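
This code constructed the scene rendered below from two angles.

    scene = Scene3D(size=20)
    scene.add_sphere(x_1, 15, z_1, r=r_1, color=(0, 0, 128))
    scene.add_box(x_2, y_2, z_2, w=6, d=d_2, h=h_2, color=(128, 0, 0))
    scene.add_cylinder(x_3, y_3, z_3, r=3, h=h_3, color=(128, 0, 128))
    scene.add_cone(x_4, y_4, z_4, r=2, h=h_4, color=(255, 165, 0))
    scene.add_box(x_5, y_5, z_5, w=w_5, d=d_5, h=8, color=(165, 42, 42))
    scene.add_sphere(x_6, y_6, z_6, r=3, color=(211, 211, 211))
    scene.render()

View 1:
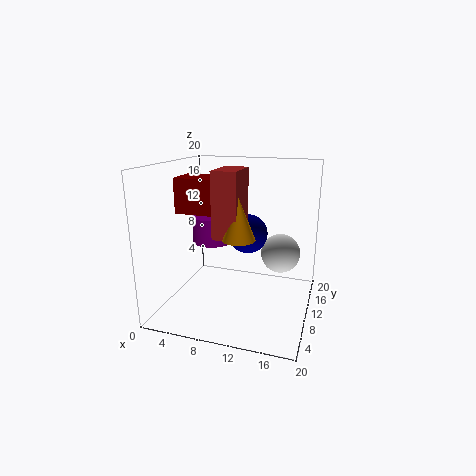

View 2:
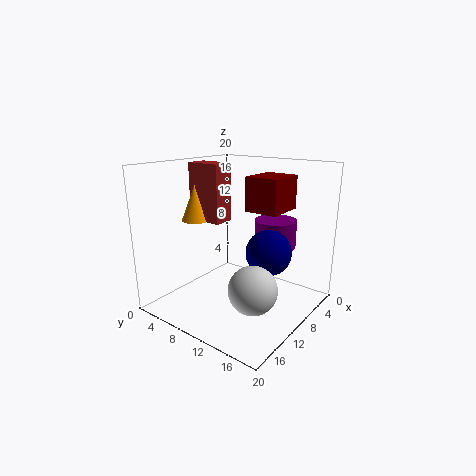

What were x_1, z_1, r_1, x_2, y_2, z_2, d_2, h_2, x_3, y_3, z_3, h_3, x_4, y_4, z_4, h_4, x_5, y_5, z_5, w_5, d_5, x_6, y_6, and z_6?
x_1 = 10, z_1 = 9, r_1 = 3, x_2 = 1, y_2 = 9, z_2 = 13, d_2 = 5, h_2 = 5, x_3 = 5, y_3 = 13, z_3 = 8, h_3 = 4, x_4 = 12, y_4 = 4, z_4 = 12, h_4 = 5, x_5 = 9, y_5 = 3, z_5 = 12, w_5 = 3, d_5 = 5, x_6 = 15, y_6 = 16, z_6 = 6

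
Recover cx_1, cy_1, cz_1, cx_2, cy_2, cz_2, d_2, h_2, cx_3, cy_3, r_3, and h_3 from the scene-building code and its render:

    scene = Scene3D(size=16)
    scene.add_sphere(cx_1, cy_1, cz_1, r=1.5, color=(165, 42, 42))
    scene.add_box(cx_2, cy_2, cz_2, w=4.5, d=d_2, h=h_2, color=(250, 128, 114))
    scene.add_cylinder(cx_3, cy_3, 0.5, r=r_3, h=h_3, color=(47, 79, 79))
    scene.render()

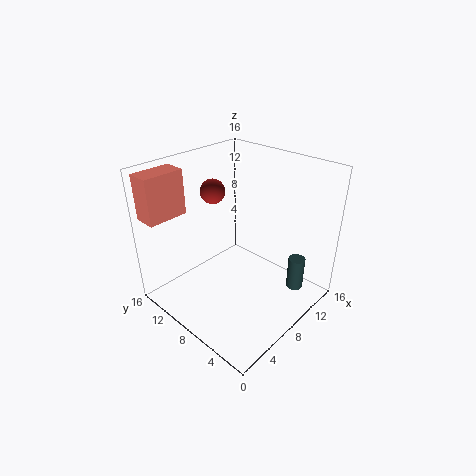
cx_1 = 9.5, cy_1 = 13.5, cz_1 = 11.5, cx_2 = 0.5, cy_2 = 13, cz_2 = 10.5, d_2 = 2.5, h_2 = 5, cx_3 = 13.5, cy_3 = 3.5, r_3 = 1, h_3 = 4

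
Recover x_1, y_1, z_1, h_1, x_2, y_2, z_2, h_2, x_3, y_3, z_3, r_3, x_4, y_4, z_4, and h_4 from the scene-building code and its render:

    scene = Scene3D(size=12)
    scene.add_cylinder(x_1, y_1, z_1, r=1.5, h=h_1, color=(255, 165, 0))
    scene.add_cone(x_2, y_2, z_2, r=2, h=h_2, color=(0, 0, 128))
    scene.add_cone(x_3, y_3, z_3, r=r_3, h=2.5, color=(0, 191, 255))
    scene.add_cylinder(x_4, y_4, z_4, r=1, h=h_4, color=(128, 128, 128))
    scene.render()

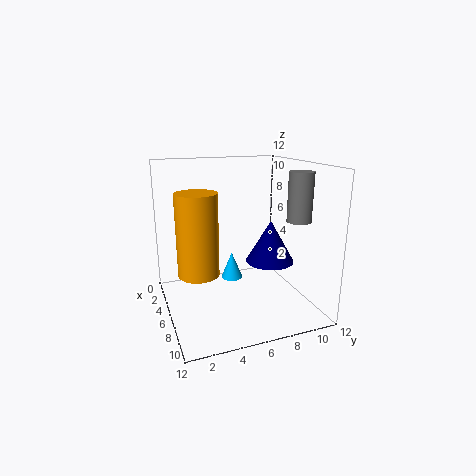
x_1 = 8.5, y_1 = 2, z_1 = 4.5, h_1 = 6, x_2 = 7, y_2 = 8.5, z_2 = 4, h_2 = 3.5, x_3 = 3, y_3 = 6.5, z_3 = 1, r_3 = 1, x_4 = 8, y_4 = 10.5, z_4 = 7.5, h_4 = 4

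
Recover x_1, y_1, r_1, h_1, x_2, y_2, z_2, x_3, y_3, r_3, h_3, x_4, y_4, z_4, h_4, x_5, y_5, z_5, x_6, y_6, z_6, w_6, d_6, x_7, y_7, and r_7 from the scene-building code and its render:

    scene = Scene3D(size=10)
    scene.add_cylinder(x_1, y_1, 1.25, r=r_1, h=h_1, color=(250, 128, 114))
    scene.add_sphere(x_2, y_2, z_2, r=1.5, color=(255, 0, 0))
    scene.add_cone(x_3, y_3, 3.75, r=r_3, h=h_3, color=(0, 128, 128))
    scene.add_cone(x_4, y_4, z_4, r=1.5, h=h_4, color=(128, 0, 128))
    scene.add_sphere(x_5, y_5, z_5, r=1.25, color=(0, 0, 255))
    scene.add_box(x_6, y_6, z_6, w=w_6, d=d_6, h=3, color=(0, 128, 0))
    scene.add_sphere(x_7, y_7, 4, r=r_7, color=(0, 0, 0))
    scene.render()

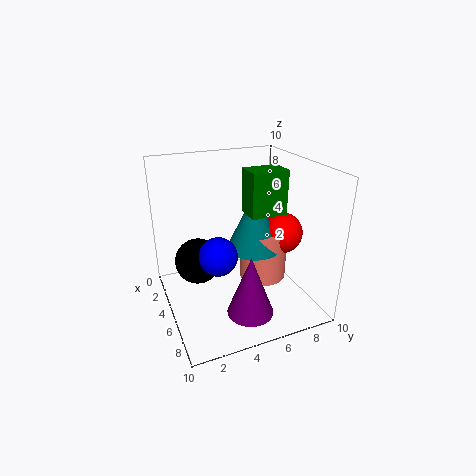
x_1 = 4.5
y_1 = 7.25
r_1 = 1.75
h_1 = 3.75
x_2 = 5
y_2 = 8.5
z_2 = 4.75
x_3 = 4.5
y_3 = 6.5
r_3 = 2
h_3 = 4.25
x_4 = 8.25
y_4 = 4.5
z_4 = 1.25
h_4 = 4
x_5 = 6.5
y_5 = 3
z_5 = 4.75
x_6 = 4.5
y_6 = 5.5
z_6 = 6.75
w_6 = 1.75
d_6 = 2.5
x_7 = 5.25
y_7 = 2
r_7 = 1.5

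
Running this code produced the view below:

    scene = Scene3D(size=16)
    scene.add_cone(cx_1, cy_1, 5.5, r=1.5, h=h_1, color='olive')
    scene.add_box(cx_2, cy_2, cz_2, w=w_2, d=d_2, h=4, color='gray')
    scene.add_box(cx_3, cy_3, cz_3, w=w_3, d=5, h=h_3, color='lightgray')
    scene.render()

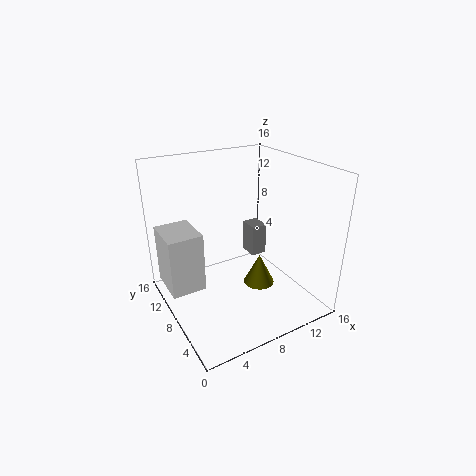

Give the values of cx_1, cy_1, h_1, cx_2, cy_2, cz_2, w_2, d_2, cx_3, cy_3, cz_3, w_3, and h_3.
cx_1 = 7.5; cy_1 = 3; h_1 = 3; cx_2 = 12; cy_2 = 11; cz_2 = 3; w_2 = 2; d_2 = 2.5; cx_3 = 0.5; cy_3 = 9.5; cz_3 = 1.5; w_3 = 4; h_3 = 7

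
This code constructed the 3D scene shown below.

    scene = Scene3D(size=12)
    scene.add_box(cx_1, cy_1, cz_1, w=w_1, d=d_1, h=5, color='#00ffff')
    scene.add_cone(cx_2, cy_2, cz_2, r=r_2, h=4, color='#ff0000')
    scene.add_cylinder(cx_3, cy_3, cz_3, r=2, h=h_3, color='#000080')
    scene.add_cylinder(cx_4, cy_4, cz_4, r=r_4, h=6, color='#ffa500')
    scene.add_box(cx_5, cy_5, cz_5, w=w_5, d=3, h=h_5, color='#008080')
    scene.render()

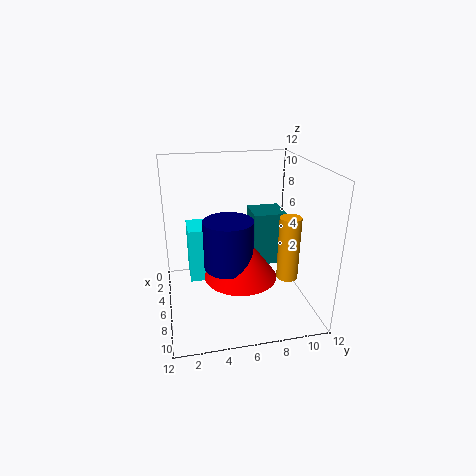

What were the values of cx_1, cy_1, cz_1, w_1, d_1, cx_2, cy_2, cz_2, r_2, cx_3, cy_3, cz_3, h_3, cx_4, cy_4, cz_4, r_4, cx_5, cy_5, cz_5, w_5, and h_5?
cx_1 = 1, cy_1 = 2, cz_1 = 1, w_1 = 3, d_1 = 4, cx_2 = 7, cy_2 = 6, cz_2 = 3, r_2 = 3, cx_3 = 7, cy_3 = 5, cz_3 = 4, h_3 = 4, cx_4 = 5, cy_4 = 11, cz_4 = 1, r_4 = 1, cx_5 = 1, cy_5 = 8, cz_5 = 2, w_5 = 3, h_5 = 5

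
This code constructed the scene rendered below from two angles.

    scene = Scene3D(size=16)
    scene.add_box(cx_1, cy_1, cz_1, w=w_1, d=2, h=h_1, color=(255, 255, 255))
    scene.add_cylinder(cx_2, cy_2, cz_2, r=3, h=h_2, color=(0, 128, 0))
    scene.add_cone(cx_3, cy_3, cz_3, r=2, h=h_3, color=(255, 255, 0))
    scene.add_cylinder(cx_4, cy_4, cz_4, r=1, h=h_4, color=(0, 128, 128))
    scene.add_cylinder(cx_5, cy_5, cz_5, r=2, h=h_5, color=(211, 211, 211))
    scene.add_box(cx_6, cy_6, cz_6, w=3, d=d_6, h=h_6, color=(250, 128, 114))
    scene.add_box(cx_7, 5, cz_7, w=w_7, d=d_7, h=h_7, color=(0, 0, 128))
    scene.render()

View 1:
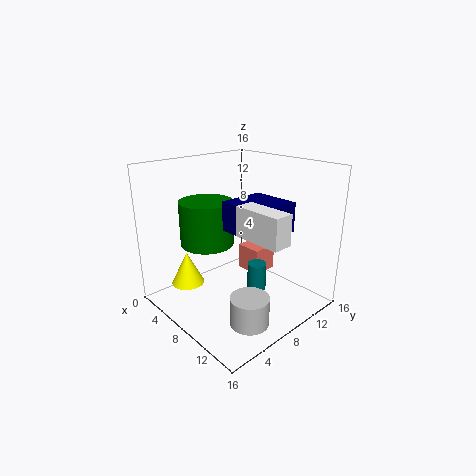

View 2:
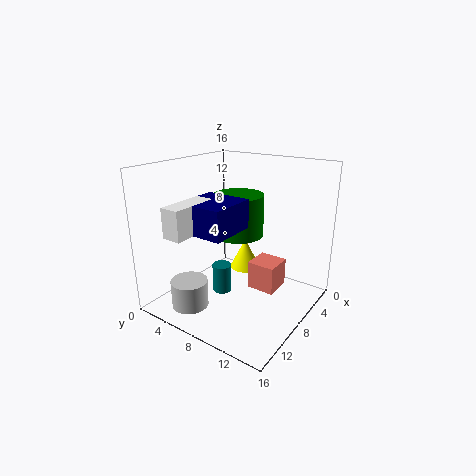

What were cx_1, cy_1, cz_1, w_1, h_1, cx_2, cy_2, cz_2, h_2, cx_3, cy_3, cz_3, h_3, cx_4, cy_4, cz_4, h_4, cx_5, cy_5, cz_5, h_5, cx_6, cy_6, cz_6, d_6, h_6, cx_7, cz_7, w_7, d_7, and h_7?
cx_1 = 11, cy_1 = 5, cz_1 = 10, w_1 = 5, h_1 = 3, cx_2 = 5, cy_2 = 6, cz_2 = 7, h_2 = 5, cx_3 = 2, cy_3 = 5, cz_3 = 1, h_3 = 4, cx_4 = 11, cy_4 = 8, cz_4 = 3, h_4 = 3, cx_5 = 13, cy_5 = 5, cz_5 = 1, h_5 = 3, cx_6 = 6, cy_6 = 10, cz_6 = 3, d_6 = 3, h_6 = 3, cx_7 = 9, cz_7 = 10, w_7 = 5, d_7 = 5, h_7 = 3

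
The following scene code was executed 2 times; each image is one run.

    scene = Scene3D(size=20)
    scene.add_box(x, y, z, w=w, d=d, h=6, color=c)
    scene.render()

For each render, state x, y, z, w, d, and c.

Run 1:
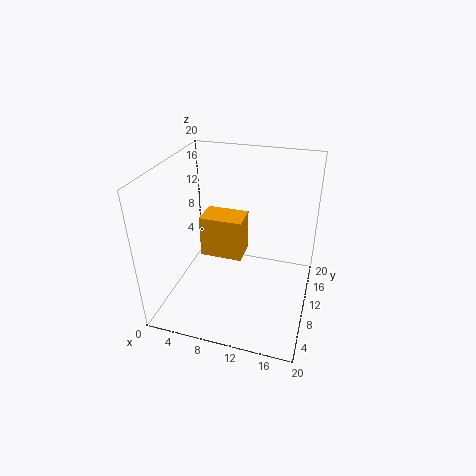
x = 4.5, y = 9.5, z = 6.5, w = 6, d = 4, c = 'orange'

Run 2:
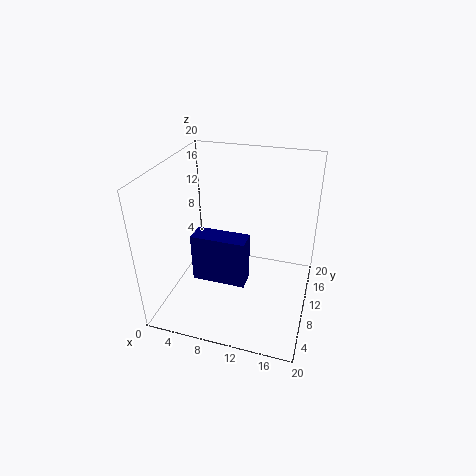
x = 6.5, y = 2.5, z = 8, w = 6.5, d = 2.5, c = 'navy'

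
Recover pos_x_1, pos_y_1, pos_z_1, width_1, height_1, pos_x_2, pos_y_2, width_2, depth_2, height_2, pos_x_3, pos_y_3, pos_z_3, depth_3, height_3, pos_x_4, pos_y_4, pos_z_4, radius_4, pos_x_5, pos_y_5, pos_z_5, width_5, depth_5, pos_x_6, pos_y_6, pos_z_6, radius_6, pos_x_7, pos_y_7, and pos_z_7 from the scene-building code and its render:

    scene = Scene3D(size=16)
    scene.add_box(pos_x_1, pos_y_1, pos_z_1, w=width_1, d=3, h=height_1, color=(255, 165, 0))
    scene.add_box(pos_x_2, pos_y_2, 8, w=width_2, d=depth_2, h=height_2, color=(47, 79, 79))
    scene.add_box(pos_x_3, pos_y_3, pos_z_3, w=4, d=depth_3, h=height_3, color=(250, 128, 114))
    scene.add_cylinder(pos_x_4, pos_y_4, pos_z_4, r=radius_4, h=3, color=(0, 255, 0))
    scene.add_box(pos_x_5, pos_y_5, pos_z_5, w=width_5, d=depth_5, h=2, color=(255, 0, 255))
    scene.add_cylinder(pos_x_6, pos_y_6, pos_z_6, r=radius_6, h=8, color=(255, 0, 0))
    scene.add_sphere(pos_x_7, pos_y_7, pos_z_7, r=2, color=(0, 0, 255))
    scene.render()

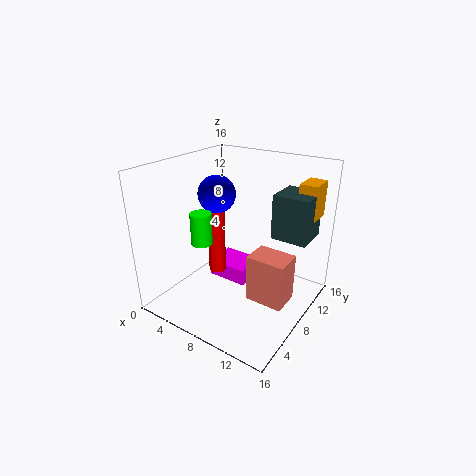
pos_x_1 = 13
pos_y_1 = 12
pos_z_1 = 10
width_1 = 2
height_1 = 4
pos_x_2 = 11
pos_y_2 = 10
width_2 = 4
depth_2 = 4
height_2 = 5
pos_x_3 = 11
pos_y_3 = 5
pos_z_3 = 3
depth_3 = 3
height_3 = 5
pos_x_4 = 8
pos_y_4 = 2
pos_z_4 = 10
radius_4 = 1
pos_x_5 = 3
pos_y_5 = 9
pos_z_5 = 1
width_5 = 5
depth_5 = 4
pos_x_6 = 5
pos_y_6 = 8
pos_z_6 = 3
radius_6 = 1
pos_x_7 = 6
pos_y_7 = 7
pos_z_7 = 13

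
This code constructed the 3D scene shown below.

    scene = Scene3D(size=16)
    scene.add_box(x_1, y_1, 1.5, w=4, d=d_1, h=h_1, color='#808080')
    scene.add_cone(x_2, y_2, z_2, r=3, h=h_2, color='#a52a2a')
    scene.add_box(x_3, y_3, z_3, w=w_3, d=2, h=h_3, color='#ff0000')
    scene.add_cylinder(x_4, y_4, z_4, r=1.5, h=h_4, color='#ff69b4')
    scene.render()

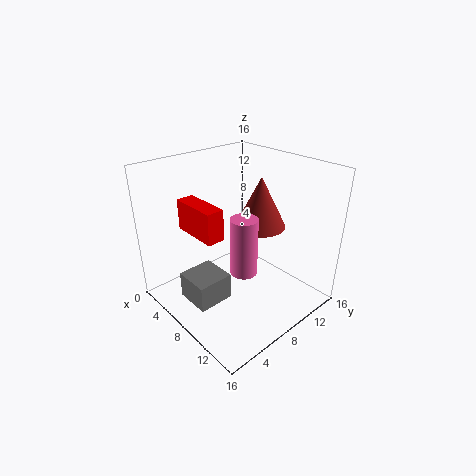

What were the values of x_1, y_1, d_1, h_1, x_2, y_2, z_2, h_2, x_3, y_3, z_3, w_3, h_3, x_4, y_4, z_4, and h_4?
x_1 = 5
y_1 = 2
d_1 = 4
h_1 = 3
x_2 = 7.5
y_2 = 12
z_2 = 8
h_2 = 6
x_3 = 2.5
y_3 = 4
z_3 = 8.5
w_3 = 5.5
h_3 = 3.5
x_4 = 9.5
y_4 = 7.5
z_4 = 4.5
h_4 = 6.5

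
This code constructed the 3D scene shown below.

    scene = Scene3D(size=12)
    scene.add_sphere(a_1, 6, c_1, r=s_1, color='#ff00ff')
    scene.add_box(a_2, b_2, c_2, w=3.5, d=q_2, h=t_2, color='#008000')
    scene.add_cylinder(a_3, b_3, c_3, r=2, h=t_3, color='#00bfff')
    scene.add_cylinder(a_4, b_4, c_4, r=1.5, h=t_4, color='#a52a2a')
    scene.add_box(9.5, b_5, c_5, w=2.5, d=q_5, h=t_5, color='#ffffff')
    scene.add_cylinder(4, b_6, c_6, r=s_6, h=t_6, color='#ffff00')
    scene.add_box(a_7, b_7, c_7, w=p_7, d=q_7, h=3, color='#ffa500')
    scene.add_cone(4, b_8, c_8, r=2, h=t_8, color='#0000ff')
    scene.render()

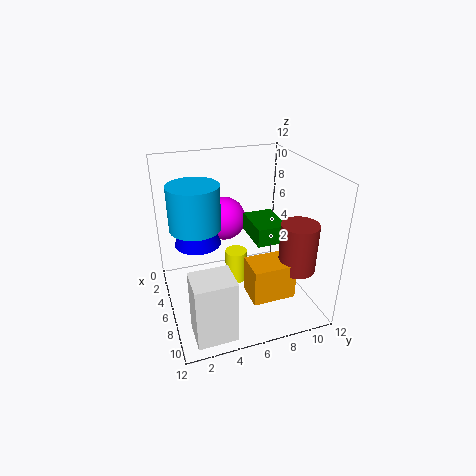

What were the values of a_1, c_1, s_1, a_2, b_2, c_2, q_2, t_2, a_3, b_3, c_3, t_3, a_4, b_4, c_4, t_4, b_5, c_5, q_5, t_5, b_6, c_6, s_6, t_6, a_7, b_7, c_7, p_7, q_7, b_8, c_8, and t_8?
a_1 = 2
c_1 = 6
s_1 = 2
a_2 = 4.5
b_2 = 7
c_2 = 6
q_2 = 2.5
t_2 = 1.5
a_3 = 6
b_3 = 2.5
c_3 = 7.5
t_3 = 3.5
a_4 = 9
b_4 = 10
c_4 = 4
t_4 = 4
b_5 = 1
c_5 = 1
q_5 = 3
t_5 = 5
b_6 = 6.5
c_6 = 0.5
s_6 = 1
t_6 = 3
a_7 = 7.5
b_7 = 6
c_7 = 2
p_7 = 2.5
q_7 = 3.5
b_8 = 3
c_8 = 5
t_8 = 5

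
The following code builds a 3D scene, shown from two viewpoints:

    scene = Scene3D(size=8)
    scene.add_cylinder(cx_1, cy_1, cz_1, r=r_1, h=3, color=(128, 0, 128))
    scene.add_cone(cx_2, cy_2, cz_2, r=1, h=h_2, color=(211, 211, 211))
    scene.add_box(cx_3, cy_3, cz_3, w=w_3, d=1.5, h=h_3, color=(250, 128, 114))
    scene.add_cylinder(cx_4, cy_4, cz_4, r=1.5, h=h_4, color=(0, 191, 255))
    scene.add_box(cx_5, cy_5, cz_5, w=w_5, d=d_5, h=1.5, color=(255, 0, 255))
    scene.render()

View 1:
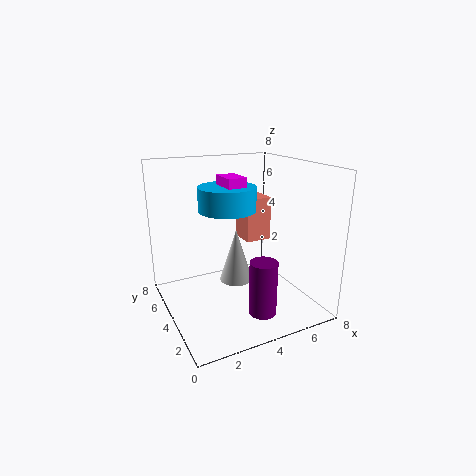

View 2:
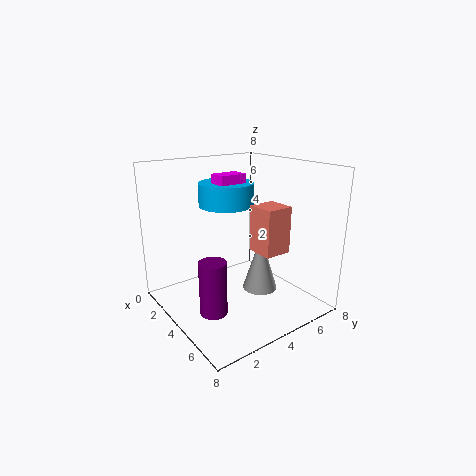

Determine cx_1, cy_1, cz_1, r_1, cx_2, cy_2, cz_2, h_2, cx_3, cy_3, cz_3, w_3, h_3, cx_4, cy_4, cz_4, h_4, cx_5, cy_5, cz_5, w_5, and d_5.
cx_1 = 4.5; cy_1 = 2; cz_1 = 0.25; r_1 = 0.75; cx_2 = 4.5; cy_2 = 5.25; cz_2 = 0.75; h_2 = 3.25; cx_3 = 4.75; cy_3 = 4.25; cz_3 = 3.5; w_3 = 1.5; h_3 = 2.5; cx_4 = 3.25; cy_4 = 3.75; cz_4 = 5.75; h_4 = 1.25; cx_5 = 3; cy_5 = 3; cz_5 = 6; w_5 = 1; d_5 = 1.5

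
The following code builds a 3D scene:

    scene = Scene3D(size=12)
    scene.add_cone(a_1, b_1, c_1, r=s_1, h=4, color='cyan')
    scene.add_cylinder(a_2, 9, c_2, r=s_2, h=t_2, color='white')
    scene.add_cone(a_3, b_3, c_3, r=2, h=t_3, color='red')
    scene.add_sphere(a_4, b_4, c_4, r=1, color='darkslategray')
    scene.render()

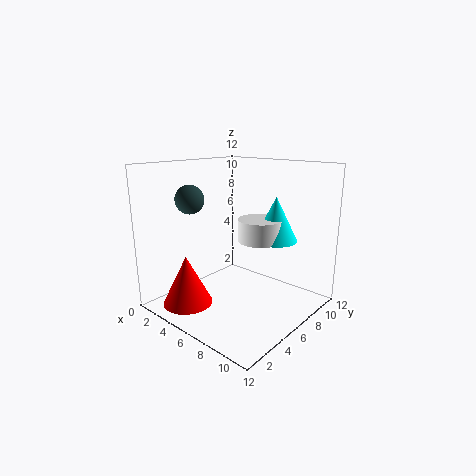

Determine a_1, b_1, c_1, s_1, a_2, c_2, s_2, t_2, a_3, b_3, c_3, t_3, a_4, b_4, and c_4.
a_1 = 7; b_1 = 10; c_1 = 5; s_1 = 2; a_2 = 6; c_2 = 5; s_2 = 2; t_2 = 2; a_3 = 4; b_3 = 2; c_3 = 1; t_3 = 4; a_4 = 6; b_4 = 1; c_4 = 10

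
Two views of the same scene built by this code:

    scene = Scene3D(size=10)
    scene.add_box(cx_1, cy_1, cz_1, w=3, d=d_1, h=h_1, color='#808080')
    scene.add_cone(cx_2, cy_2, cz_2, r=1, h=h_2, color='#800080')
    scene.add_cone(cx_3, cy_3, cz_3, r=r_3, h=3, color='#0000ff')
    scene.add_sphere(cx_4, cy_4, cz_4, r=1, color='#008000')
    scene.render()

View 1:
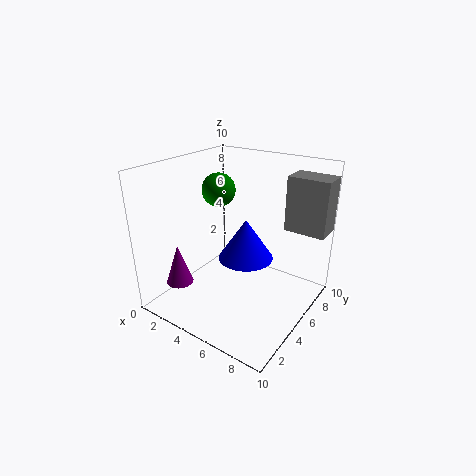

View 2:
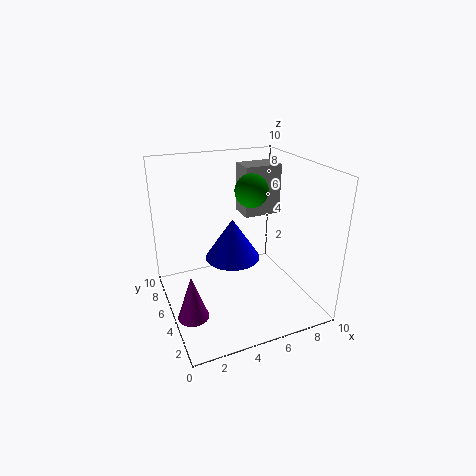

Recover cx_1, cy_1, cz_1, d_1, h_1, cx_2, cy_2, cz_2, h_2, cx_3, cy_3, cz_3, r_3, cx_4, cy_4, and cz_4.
cx_1 = 7, cy_1 = 8, cz_1 = 5, d_1 = 2, h_1 = 4, cx_2 = 1, cy_2 = 3, cz_2 = 1, h_2 = 3, cx_3 = 5, cy_3 = 6, cz_3 = 3, r_3 = 2, cx_4 = 5, cy_4 = 3, cz_4 = 9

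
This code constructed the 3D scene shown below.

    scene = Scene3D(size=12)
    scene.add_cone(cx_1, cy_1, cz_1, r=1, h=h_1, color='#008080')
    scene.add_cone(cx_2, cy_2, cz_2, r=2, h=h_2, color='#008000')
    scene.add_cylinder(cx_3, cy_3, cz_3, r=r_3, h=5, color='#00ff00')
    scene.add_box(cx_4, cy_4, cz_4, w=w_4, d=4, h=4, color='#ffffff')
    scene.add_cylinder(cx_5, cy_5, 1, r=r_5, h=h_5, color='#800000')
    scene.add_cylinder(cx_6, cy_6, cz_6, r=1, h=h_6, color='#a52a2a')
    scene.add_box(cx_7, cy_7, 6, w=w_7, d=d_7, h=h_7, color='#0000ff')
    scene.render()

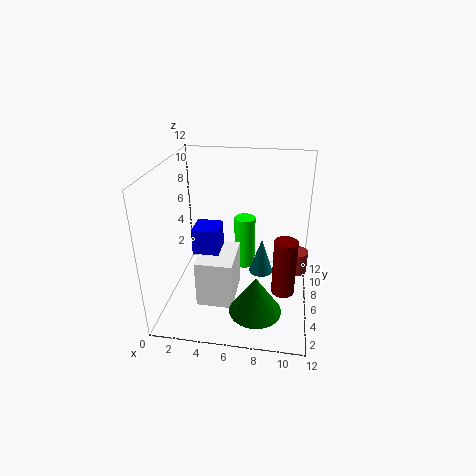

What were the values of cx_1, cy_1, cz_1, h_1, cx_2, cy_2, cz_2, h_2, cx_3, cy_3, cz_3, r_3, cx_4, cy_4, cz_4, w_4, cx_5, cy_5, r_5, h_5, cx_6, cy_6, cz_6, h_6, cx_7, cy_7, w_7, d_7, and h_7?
cx_1 = 8
cy_1 = 6
cz_1 = 3
h_1 = 3
cx_2 = 8
cy_2 = 2
cz_2 = 2
h_2 = 3
cx_3 = 6
cy_3 = 10
cz_3 = 1
r_3 = 1
cx_4 = 3
cy_4 = 3
cz_4 = 1
w_4 = 3
cx_5 = 10
cy_5 = 6
r_5 = 1
h_5 = 5
cx_6 = 11
cy_6 = 8
cz_6 = 2
h_6 = 2
cx_7 = 3
cy_7 = 3
w_7 = 2
d_7 = 2
h_7 = 2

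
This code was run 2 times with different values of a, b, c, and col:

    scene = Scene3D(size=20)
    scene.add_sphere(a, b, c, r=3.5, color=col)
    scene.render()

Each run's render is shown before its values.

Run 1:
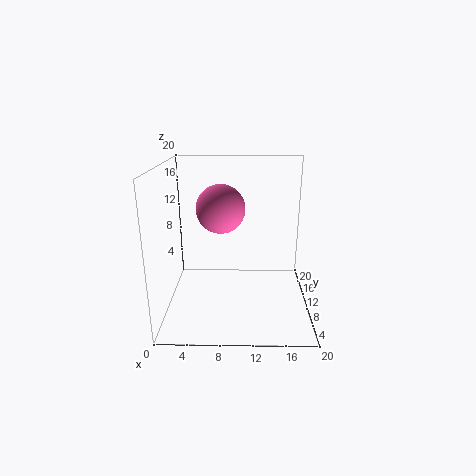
a = 7.5; b = 12.25; c = 13.5; col = 'hotpink'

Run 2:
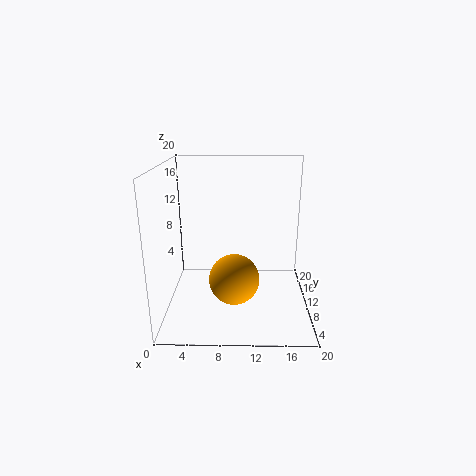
a = 9.5; b = 8.25; c = 4.5; col = 'orange'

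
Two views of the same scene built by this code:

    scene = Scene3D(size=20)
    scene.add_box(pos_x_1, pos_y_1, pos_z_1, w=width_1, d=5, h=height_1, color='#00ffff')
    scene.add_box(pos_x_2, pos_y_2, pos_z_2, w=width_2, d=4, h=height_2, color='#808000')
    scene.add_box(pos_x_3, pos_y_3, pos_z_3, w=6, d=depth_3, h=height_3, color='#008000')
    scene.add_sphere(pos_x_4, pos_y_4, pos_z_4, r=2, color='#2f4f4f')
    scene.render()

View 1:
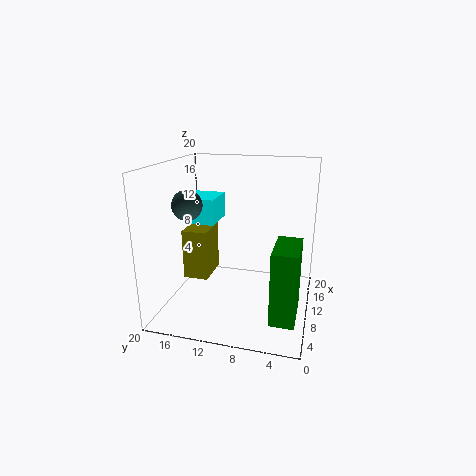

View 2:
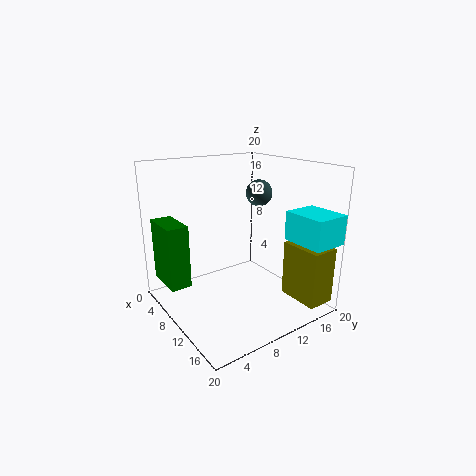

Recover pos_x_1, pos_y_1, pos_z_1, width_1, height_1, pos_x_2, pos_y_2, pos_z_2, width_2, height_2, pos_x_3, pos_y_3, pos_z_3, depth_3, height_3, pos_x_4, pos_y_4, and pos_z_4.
pos_x_1 = 14; pos_y_1 = 15; pos_z_1 = 10; width_1 = 6; height_1 = 4; pos_x_2 = 13; pos_y_2 = 16; pos_z_2 = 1; width_2 = 6; height_2 = 8; pos_x_3 = 1; pos_y_3 = 1; pos_z_3 = 3; depth_3 = 3; height_3 = 9; pos_x_4 = 7; pos_y_4 = 16; pos_z_4 = 15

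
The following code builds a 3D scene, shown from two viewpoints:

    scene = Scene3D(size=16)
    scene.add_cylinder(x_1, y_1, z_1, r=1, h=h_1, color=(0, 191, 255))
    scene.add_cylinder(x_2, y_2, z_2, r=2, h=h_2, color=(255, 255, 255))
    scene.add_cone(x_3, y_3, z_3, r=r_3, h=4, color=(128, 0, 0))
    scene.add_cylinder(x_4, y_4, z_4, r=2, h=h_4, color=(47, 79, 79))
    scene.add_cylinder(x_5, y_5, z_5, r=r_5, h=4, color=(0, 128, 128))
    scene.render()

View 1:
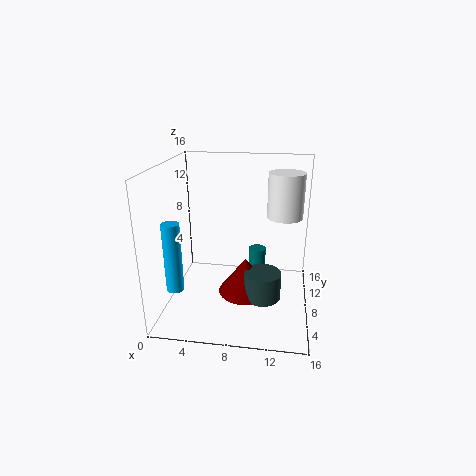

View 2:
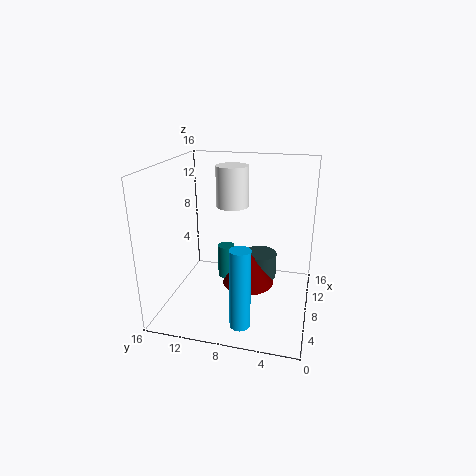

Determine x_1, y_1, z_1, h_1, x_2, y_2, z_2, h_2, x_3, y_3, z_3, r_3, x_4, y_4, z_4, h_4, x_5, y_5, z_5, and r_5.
x_1 = 1
y_1 = 6
z_1 = 2
h_1 = 8
x_2 = 13
y_2 = 10
z_2 = 10
h_2 = 5
x_3 = 9
y_3 = 7
z_3 = 2
r_3 = 3
x_4 = 11
y_4 = 6
z_4 = 2
h_4 = 3
x_5 = 10
y_5 = 10
z_5 = 2
r_5 = 1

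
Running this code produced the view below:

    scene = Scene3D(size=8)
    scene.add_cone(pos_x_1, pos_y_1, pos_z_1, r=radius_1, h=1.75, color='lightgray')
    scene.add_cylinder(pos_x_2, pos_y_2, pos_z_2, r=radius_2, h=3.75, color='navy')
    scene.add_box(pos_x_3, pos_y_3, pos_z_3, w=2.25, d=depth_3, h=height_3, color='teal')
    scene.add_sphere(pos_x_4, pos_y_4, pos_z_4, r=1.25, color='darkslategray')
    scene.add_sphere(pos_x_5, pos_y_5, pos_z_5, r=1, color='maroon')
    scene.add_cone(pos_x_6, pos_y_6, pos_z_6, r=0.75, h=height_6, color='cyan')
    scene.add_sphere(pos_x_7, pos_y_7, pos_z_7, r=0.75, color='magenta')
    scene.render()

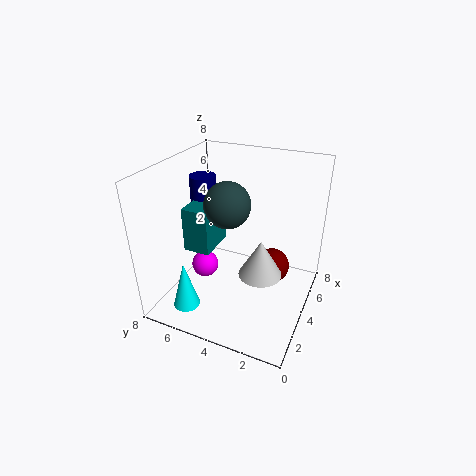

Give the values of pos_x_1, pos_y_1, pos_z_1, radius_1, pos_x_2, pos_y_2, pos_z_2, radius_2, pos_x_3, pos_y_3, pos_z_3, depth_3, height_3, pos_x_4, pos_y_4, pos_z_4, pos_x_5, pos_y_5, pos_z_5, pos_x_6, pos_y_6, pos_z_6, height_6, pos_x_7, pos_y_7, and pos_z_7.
pos_x_1 = 1.5; pos_y_1 = 1.75; pos_z_1 = 4; radius_1 = 1; pos_x_2 = 4.75; pos_y_2 = 6.5; pos_z_2 = 3.25; radius_2 = 0.75; pos_x_3 = 2.75; pos_y_3 = 5.25; pos_z_3 = 3.25; depth_3 = 1.5; height_3 = 2.5; pos_x_4 = 3.75; pos_y_4 = 4.5; pos_z_4 = 6; pos_x_5 = 5; pos_y_5 = 2.25; pos_z_5 = 2; pos_x_6 = 1.75; pos_y_6 = 6.25; pos_z_6 = 0.25; height_6 = 2.75; pos_x_7 = 3.25; pos_y_7 = 5.75; pos_z_7 = 2.25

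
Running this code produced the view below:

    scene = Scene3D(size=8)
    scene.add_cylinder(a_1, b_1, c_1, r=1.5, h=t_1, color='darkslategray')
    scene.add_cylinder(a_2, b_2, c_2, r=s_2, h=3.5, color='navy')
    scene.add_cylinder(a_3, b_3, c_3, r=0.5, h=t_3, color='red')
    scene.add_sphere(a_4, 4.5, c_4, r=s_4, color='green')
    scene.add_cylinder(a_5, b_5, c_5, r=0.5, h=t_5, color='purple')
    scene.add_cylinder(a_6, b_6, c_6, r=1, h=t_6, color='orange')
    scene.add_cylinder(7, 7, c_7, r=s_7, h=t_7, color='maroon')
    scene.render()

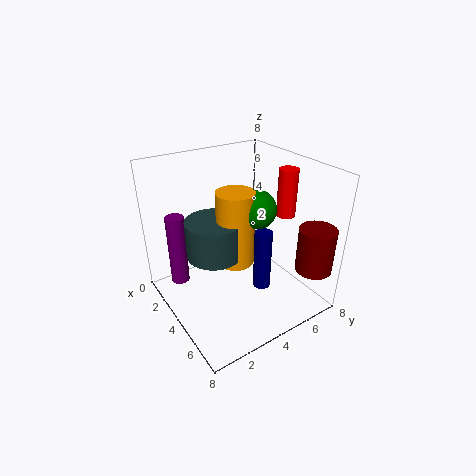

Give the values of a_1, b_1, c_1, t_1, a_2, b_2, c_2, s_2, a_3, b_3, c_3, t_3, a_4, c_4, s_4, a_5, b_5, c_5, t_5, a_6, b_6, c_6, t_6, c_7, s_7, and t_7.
a_1 = 4, b_1 = 2.5, c_1 = 3.5, t_1 = 2, a_2 = 5, b_2 = 5, c_2 = 1, s_2 = 0.5, a_3 = 5.5, b_3 = 6, c_3 = 5.5, t_3 = 2.5, a_4 = 5, c_4 = 6, s_4 = 1, a_5 = 2.5, b_5 = 1, c_5 = 1.5, t_5 = 4, a_6 = 4.5, b_6 = 3.5, c_6 = 3, t_6 = 4, c_7 = 2.5, s_7 = 1, t_7 = 2.5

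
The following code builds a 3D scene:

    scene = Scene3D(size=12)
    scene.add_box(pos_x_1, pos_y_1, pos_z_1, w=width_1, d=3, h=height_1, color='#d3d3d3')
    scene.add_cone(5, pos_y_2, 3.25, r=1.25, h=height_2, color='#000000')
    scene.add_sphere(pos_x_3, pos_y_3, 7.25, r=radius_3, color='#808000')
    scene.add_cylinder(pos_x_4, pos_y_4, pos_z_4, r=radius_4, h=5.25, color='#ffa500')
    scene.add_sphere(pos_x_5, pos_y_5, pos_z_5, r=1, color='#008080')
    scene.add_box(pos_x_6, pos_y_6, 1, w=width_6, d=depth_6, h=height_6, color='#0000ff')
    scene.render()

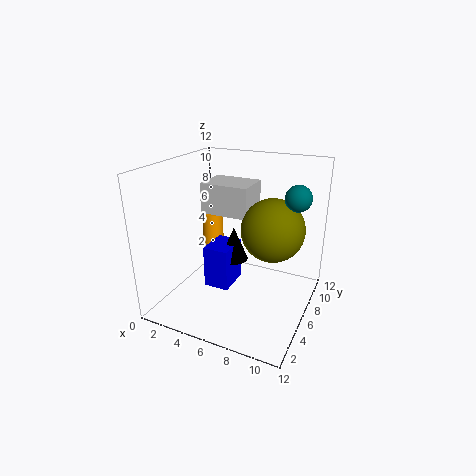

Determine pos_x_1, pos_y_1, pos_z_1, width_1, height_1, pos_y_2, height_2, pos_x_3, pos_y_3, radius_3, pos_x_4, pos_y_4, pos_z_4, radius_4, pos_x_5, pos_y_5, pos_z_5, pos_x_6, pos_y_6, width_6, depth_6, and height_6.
pos_x_1 = 3, pos_y_1 = 5.25, pos_z_1 = 8, width_1 = 4, height_1 = 2.5, pos_y_2 = 7.25, height_2 = 3, pos_x_3 = 9, pos_y_3 = 6, radius_3 = 2.5, pos_x_4 = 1.75, pos_y_4 = 9.25, pos_z_4 = 1.25, radius_4 = 1, pos_x_5 = 10.75, pos_y_5 = 6.25, pos_z_5 = 10, pos_x_6 = 3, pos_y_6 = 5.25, width_6 = 2.25, depth_6 = 3, height_6 = 3.75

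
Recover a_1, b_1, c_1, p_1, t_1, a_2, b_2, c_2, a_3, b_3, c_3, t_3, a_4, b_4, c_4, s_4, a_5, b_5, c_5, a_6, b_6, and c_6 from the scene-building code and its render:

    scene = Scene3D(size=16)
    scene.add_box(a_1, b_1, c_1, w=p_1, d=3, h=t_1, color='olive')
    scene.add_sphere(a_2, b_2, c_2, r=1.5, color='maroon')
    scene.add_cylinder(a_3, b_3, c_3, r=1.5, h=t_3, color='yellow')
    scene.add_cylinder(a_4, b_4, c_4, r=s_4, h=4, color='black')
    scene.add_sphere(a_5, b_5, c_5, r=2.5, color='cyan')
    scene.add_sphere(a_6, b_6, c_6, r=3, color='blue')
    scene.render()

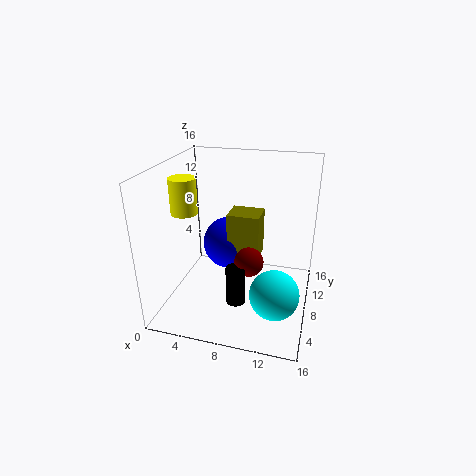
a_1 = 7; b_1 = 7; c_1 = 6; p_1 = 3.5; t_1 = 5; a_2 = 10; b_2 = 5; c_2 = 7; a_3 = 2; b_3 = 7.5; c_3 = 10.5; t_3 = 4; a_4 = 9; b_4 = 3.5; c_4 = 3; s_4 = 1; a_5 = 13; b_5 = 3.5; c_5 = 4.5; a_6 = 6.5; b_6 = 9.5; c_6 = 6.5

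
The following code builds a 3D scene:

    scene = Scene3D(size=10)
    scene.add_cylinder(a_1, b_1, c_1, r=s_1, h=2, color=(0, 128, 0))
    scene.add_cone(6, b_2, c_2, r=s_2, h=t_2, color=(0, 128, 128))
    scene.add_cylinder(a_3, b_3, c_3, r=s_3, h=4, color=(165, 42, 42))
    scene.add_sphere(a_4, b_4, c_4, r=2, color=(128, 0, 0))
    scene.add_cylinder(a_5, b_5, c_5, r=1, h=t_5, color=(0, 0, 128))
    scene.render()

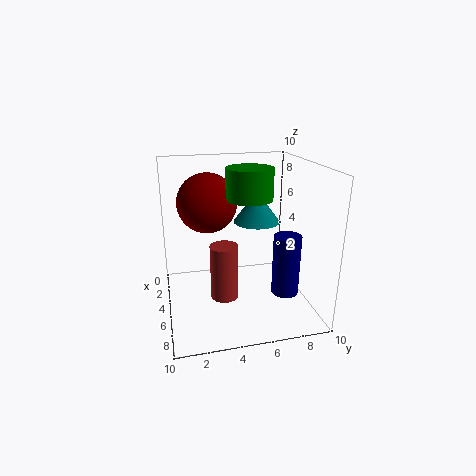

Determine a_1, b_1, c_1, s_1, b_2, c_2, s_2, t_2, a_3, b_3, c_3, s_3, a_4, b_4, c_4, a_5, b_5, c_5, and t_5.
a_1 = 6; b_1 = 5.5; c_1 = 8; s_1 = 1.5; b_2 = 6; c_2 = 6.5; s_2 = 1.5; t_2 = 2; a_3 = 5; b_3 = 4; c_3 = 0.5; s_3 = 1; a_4 = 4.5; b_4 = 3; c_4 = 7.5; a_5 = 5.5; b_5 = 8.5; c_5 = 0.5; t_5 = 4.5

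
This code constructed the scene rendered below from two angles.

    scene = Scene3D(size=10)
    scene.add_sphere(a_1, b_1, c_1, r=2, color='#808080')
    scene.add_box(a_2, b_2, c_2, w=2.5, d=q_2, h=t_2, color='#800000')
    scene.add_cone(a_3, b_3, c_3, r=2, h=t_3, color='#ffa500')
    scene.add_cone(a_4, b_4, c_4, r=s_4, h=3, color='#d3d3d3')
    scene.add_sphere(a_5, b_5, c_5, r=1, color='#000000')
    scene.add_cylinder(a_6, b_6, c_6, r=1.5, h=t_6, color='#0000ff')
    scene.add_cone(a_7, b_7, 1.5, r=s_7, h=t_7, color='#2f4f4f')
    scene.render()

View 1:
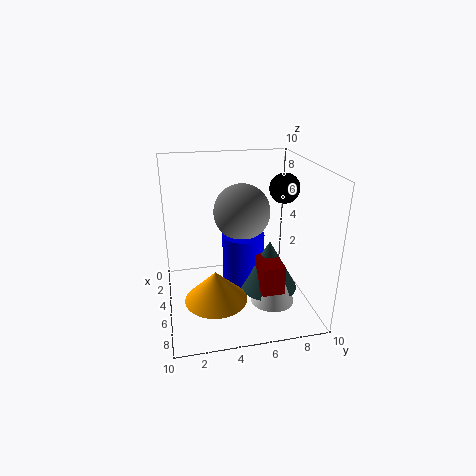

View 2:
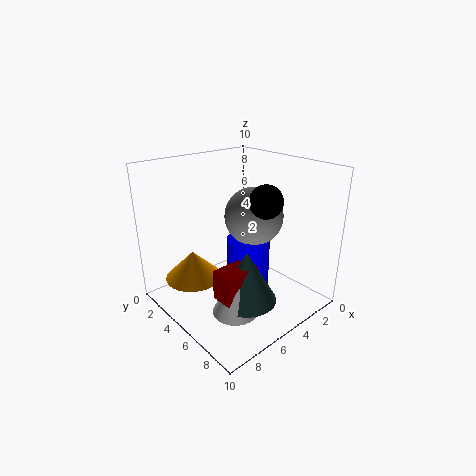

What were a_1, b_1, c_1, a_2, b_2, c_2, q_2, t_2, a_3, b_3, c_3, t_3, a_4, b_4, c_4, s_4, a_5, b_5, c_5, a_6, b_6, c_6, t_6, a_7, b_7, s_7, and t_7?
a_1 = 4; b_1 = 5.5; c_1 = 6.5; a_2 = 5.5; b_2 = 6; c_2 = 2; q_2 = 1.5; t_2 = 2; a_3 = 7.5; b_3 = 3; c_3 = 2; t_3 = 2; a_4 = 7; b_4 = 7; c_4 = 1; s_4 = 1.5; a_5 = 5.5; b_5 = 8; c_5 = 8.5; a_6 = 4.5; b_6 = 5.5; c_6 = 1; t_6 = 4; a_7 = 6; b_7 = 7; s_7 = 2; t_7 = 3.5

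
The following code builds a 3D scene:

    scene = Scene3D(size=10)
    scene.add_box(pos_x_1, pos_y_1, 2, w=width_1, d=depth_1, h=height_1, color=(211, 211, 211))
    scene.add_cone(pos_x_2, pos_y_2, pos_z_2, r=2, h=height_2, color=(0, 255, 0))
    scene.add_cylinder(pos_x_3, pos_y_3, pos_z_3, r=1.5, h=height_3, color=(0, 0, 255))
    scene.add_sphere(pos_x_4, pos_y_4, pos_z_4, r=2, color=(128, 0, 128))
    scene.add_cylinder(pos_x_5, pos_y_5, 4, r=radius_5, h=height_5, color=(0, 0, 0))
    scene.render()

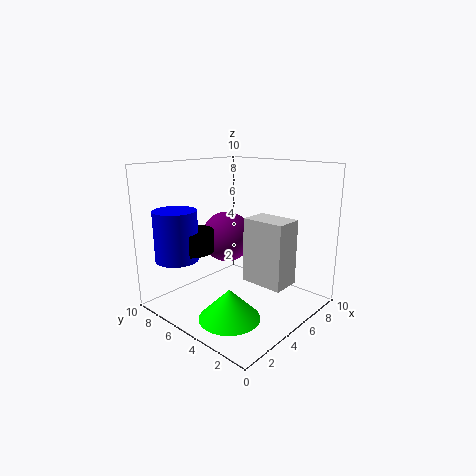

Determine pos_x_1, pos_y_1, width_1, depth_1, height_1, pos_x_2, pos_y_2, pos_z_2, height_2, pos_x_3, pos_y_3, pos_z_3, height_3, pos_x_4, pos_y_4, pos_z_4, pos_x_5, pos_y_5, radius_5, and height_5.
pos_x_1 = 5
pos_y_1 = 1.5
width_1 = 2
depth_1 = 3
height_1 = 4.5
pos_x_2 = 2.5
pos_y_2 = 3.5
pos_z_2 = 0.5
height_2 = 2
pos_x_3 = 2
pos_y_3 = 8
pos_z_3 = 3.5
height_3 = 3.5
pos_x_4 = 7
pos_y_4 = 8
pos_z_4 = 4
pos_x_5 = 3
pos_y_5 = 7.5
radius_5 = 1.5
height_5 = 1.5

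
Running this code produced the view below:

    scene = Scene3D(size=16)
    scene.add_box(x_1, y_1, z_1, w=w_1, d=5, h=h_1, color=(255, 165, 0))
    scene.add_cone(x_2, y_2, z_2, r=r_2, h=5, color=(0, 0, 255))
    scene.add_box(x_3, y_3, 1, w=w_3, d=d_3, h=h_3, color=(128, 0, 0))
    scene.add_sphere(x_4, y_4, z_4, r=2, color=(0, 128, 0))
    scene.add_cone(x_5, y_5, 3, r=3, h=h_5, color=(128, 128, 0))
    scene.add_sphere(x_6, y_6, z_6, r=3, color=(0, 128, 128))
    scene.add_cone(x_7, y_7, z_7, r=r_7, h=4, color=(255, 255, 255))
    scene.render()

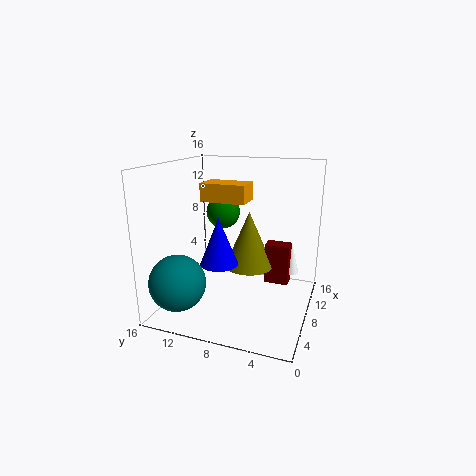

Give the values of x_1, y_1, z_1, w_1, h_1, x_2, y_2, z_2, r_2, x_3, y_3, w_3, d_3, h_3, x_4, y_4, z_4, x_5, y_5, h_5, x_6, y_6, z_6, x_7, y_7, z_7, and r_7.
x_1 = 7; y_1 = 7; z_1 = 12; w_1 = 3; h_1 = 2; x_2 = 5; y_2 = 9; z_2 = 6; r_2 = 2; x_3 = 12; y_3 = 3; w_3 = 2; d_3 = 3; h_3 = 5; x_4 = 11; y_4 = 11; z_4 = 10; x_5 = 12; y_5 = 8; h_5 = 7; x_6 = 3; y_6 = 13; z_6 = 4; x_7 = 14; y_7 = 3; z_7 = 2; r_7 = 1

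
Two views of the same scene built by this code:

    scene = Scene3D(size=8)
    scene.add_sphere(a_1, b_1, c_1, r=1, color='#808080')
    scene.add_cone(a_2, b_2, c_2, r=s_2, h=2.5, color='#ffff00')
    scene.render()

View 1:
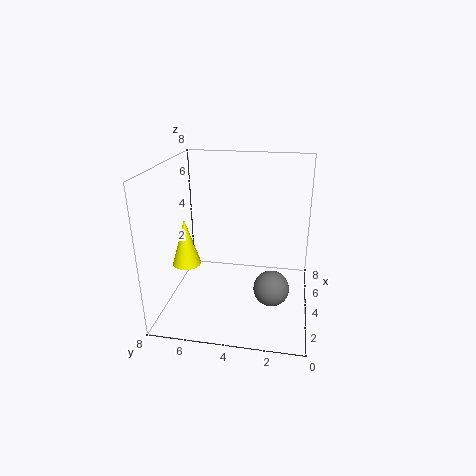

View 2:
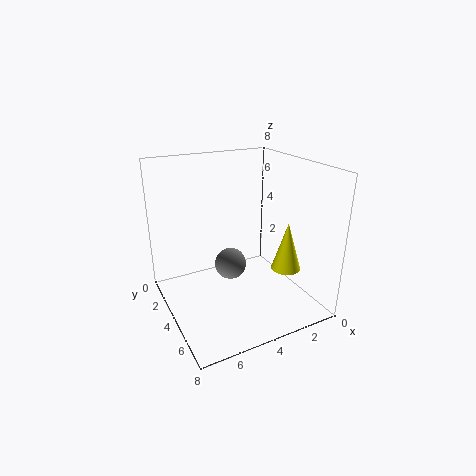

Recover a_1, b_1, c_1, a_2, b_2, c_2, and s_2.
a_1 = 3.5; b_1 = 2; c_1 = 1.25; a_2 = 2.5; b_2 = 6.5; c_2 = 3; s_2 = 0.75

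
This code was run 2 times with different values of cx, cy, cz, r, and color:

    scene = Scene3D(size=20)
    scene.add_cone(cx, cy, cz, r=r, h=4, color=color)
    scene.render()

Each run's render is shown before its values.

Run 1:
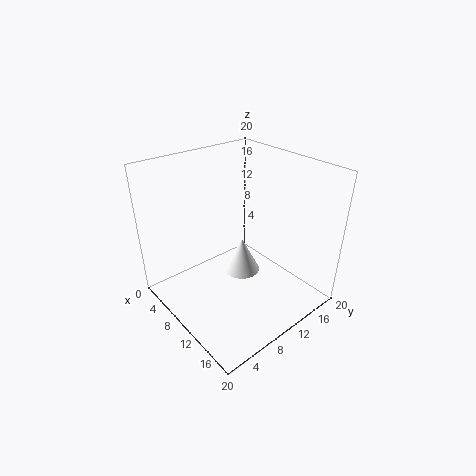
cx = 16, cy = 5.5, cz = 10.5, r = 2, color = 'white'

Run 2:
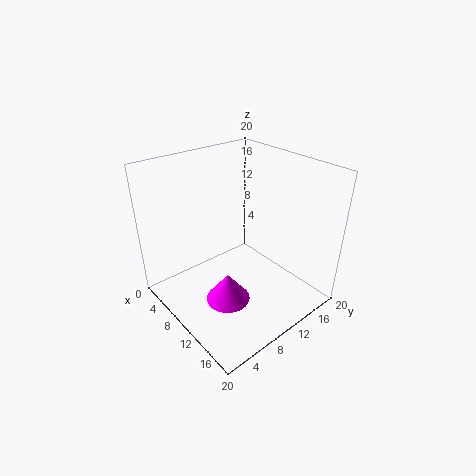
cx = 12, cy = 6.5, cz = 2.5, r = 3, color = 'magenta'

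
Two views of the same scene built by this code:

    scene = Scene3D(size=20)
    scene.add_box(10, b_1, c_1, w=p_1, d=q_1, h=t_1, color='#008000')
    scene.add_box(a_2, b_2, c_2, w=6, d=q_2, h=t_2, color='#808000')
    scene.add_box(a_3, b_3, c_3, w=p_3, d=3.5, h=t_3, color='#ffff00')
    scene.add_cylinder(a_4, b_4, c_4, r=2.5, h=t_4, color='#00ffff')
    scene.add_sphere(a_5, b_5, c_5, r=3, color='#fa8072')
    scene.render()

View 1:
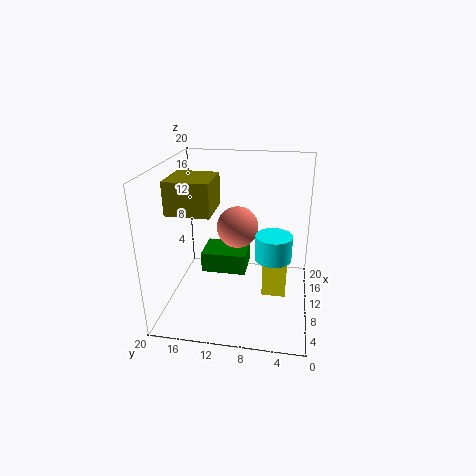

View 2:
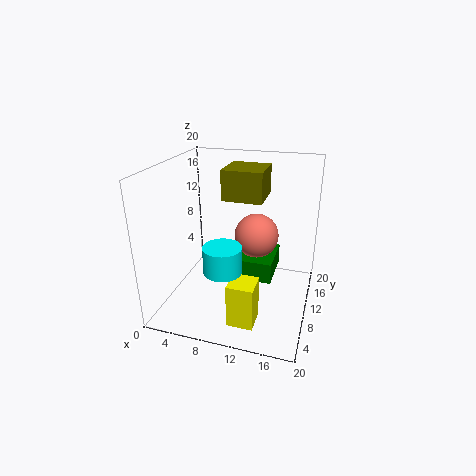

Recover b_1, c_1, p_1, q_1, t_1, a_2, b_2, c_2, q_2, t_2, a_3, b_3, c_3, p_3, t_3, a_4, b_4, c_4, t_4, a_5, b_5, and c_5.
b_1 = 9, c_1 = 4, p_1 = 5, q_1 = 6.5, t_1 = 3, a_2 = 6.5, b_2 = 13, c_2 = 14, q_2 = 6, t_2 = 4.5, a_3 = 10.5, b_3 = 3, c_3 = 0.5, p_3 = 3.5, t_3 = 6, a_4 = 9.5, b_4 = 5, c_4 = 7.5, t_4 = 3.5, a_5 = 12.5, b_5 = 10.5, c_5 = 10.5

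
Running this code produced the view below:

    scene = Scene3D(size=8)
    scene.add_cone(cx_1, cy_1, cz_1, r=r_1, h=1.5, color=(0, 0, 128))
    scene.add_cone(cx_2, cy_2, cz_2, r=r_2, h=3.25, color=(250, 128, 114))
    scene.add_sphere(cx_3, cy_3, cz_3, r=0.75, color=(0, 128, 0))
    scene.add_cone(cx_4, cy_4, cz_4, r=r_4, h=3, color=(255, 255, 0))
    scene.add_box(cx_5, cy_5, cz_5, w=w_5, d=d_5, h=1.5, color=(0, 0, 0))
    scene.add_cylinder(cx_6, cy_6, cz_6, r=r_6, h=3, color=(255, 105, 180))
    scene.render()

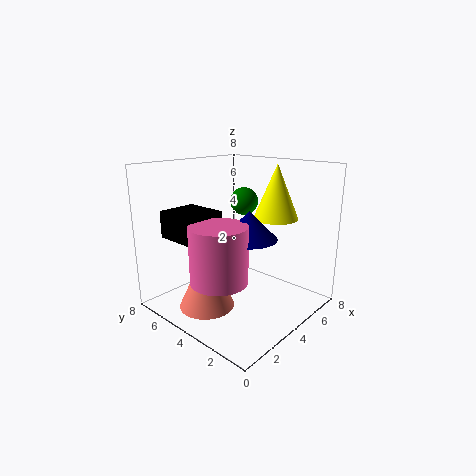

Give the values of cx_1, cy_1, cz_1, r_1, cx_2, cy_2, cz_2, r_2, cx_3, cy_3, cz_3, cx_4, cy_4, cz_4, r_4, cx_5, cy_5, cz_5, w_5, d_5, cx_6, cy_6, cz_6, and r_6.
cx_1 = 3.75, cy_1 = 3, cz_1 = 4.25, r_1 = 1.5, cx_2 = 2, cy_2 = 4.5, cz_2 = 0.5, r_2 = 1.5, cx_3 = 4.5, cy_3 = 4, cz_3 = 6, cx_4 = 5.75, cy_4 = 2.75, cz_4 = 5, r_4 = 1.25, cx_5 = 1.25, cy_5 = 4.75, cz_5 = 4, w_5 = 2.25, d_5 = 2.5, cx_6 = 2, cy_6 = 3.5, cz_6 = 2.25, r_6 = 1.5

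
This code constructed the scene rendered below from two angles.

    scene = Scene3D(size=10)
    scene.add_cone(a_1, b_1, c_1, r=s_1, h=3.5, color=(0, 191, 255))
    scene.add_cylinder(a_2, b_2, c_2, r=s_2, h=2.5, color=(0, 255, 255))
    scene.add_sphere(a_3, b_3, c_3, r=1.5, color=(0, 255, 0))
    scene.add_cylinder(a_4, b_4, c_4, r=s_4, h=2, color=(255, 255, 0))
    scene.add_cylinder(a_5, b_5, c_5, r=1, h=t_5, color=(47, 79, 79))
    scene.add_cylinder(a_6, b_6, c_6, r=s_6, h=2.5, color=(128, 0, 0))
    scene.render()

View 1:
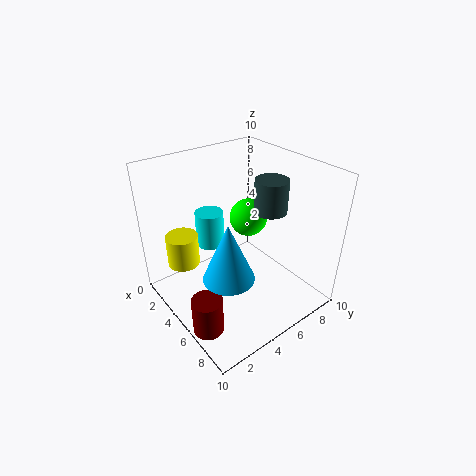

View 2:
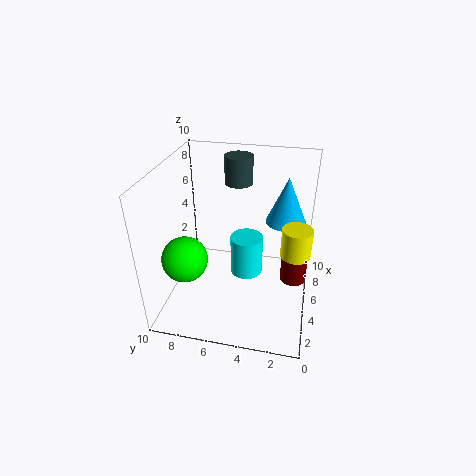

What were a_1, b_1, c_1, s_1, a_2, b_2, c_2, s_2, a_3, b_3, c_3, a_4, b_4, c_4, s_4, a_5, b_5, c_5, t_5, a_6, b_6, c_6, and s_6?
a_1 = 8, b_1 = 2, c_1 = 5, s_1 = 1.5, a_2 = 3, b_2 = 4, c_2 = 4, s_2 = 1, a_3 = 2.5, b_3 = 8, c_3 = 4.5, a_4 = 4.5, b_4 = 1, c_4 = 4.5, s_4 = 1, a_5 = 7.5, b_5 = 5.5, c_5 = 8, t_5 = 2, a_6 = 7, b_6 = 1, c_6 = 0.5, s_6 = 1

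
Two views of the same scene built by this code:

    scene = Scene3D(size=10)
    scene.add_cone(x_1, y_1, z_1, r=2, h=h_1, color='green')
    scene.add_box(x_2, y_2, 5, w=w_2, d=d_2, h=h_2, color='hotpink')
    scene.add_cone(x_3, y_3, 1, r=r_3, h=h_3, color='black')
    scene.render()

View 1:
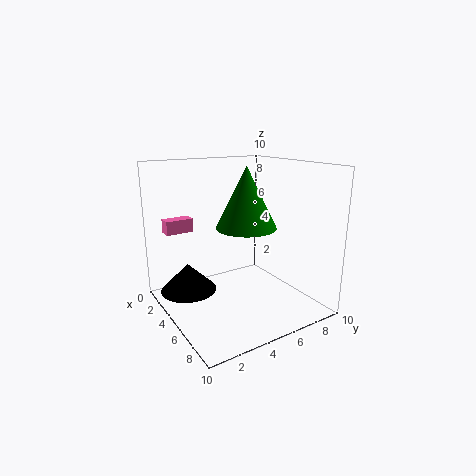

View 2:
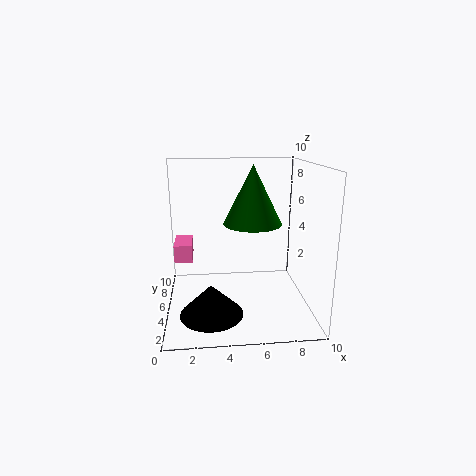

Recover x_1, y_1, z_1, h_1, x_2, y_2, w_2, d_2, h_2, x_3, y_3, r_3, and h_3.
x_1 = 6, y_1 = 5, z_1 = 6, h_1 = 4, x_2 = 1, y_2 = 1, w_2 = 1, d_2 = 2, h_2 = 1, x_3 = 3, y_3 = 2, r_3 = 2, h_3 = 2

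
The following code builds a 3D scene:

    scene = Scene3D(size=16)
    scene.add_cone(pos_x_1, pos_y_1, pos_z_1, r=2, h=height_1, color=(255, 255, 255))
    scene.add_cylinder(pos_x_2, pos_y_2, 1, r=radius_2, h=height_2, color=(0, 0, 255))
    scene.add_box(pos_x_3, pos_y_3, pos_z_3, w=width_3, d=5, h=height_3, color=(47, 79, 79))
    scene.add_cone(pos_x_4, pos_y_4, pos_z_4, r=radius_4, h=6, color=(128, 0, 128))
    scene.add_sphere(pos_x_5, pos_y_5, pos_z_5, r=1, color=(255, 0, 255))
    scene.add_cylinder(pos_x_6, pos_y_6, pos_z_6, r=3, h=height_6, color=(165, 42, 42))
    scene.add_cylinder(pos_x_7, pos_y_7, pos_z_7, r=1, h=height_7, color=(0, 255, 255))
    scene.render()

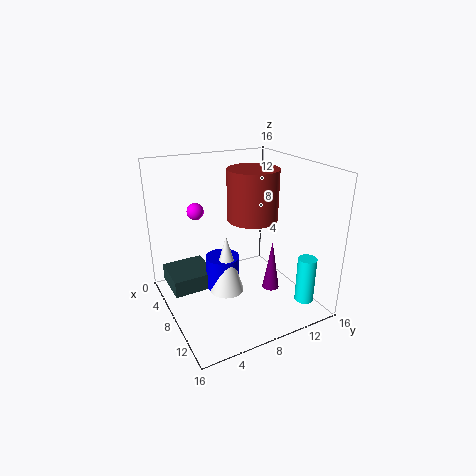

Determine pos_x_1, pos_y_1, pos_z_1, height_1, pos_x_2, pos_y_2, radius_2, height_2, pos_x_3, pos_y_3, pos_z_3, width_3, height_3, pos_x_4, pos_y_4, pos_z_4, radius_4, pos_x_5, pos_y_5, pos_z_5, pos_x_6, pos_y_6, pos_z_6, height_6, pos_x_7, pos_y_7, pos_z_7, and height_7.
pos_x_1 = 7
pos_y_1 = 7
pos_z_1 = 1
height_1 = 7
pos_x_2 = 6
pos_y_2 = 7
radius_2 = 2
height_2 = 4
pos_x_3 = 1
pos_y_3 = 1
pos_z_3 = 1
width_3 = 5
height_3 = 2
pos_x_4 = 9
pos_y_4 = 12
pos_z_4 = 1
radius_4 = 1
pos_x_5 = 3
pos_y_5 = 5
pos_z_5 = 10
pos_x_6 = 6
pos_y_6 = 11
pos_z_6 = 9
height_6 = 6
pos_x_7 = 14
pos_y_7 = 13
pos_z_7 = 2
height_7 = 5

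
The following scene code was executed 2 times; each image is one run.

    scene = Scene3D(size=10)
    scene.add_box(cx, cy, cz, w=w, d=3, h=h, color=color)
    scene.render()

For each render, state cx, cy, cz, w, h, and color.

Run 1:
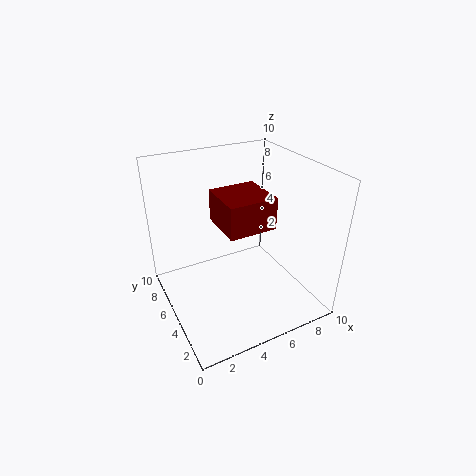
cx = 3, cy = 2, cz = 7, w = 3, h = 2, color = 'maroon'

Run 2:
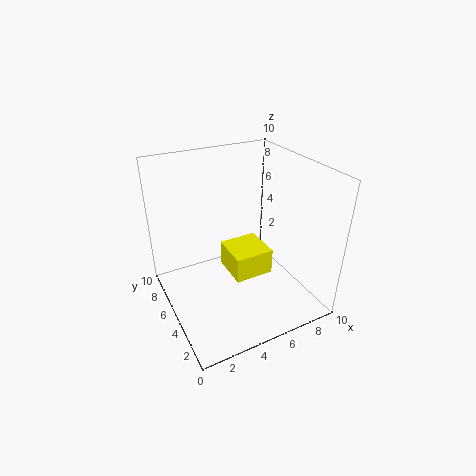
cx = 5, cy = 5, cz = 1, w = 3, h = 2, color = 'yellow'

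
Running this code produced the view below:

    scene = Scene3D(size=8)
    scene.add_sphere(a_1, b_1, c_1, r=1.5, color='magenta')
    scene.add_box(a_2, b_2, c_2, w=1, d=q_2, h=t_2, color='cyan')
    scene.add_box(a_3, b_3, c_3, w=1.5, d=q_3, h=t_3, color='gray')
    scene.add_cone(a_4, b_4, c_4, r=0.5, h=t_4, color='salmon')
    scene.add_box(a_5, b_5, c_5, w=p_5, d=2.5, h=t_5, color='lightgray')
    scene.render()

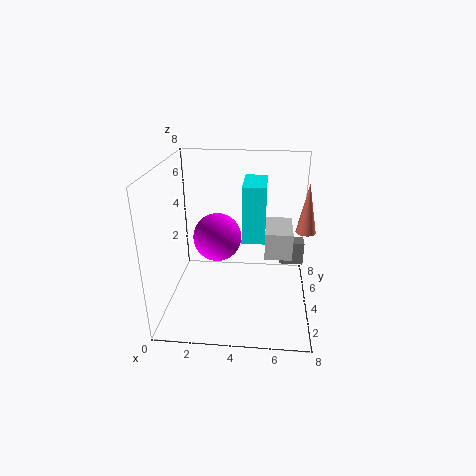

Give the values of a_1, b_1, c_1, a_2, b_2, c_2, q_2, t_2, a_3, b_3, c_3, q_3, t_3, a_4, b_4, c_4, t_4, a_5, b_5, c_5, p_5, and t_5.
a_1 = 2.5; b_1 = 6; c_1 = 3; a_2 = 4.5; b_2 = 0.5; c_2 = 5.5; q_2 = 2; t_2 = 2.5; a_3 = 6.5; b_3 = 6.5; c_3 = 1; q_3 = 1; t_3 = 1.5; a_4 = 7.5; b_4 = 3; c_4 = 5; t_4 = 2.5; a_5 = 5.5; b_5 = 3.5; c_5 = 3; p_5 = 1.5; t_5 = 1.5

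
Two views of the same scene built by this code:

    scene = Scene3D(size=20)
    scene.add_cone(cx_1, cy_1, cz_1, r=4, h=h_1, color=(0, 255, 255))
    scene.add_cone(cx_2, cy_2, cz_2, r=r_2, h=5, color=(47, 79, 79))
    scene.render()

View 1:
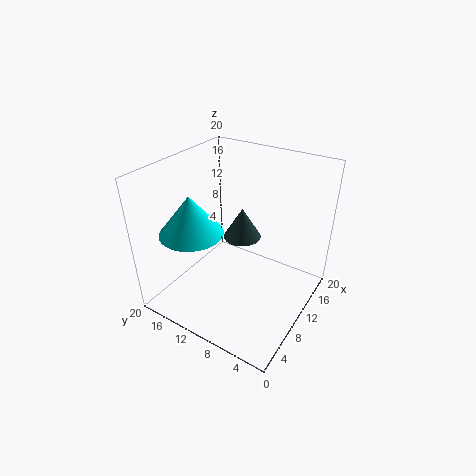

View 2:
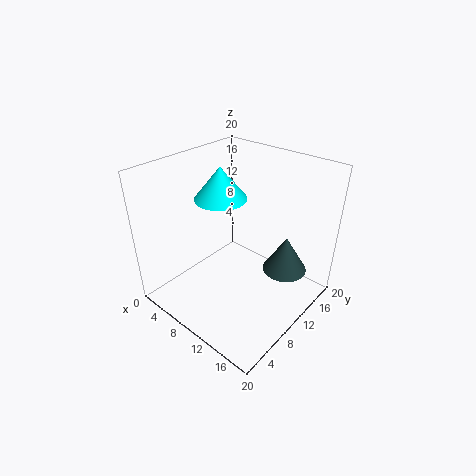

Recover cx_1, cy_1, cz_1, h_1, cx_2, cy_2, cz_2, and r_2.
cx_1 = 4; cy_1 = 13; cz_1 = 13; h_1 = 5; cx_2 = 16; cy_2 = 13; cz_2 = 6; r_2 = 3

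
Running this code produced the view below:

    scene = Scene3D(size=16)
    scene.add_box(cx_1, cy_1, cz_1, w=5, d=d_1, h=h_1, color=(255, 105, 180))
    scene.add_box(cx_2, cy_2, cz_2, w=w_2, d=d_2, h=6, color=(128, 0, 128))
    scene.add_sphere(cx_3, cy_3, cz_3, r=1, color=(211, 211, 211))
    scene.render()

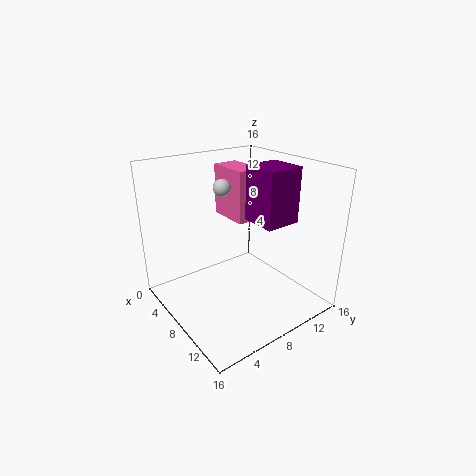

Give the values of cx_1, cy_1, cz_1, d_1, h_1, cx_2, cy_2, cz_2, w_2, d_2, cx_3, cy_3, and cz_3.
cx_1 = 2, cy_1 = 9, cz_1 = 9, d_1 = 3, h_1 = 6, cx_2 = 8, cy_2 = 9, cz_2 = 10, w_2 = 4, d_2 = 4, cx_3 = 5, cy_3 = 8, cz_3 = 13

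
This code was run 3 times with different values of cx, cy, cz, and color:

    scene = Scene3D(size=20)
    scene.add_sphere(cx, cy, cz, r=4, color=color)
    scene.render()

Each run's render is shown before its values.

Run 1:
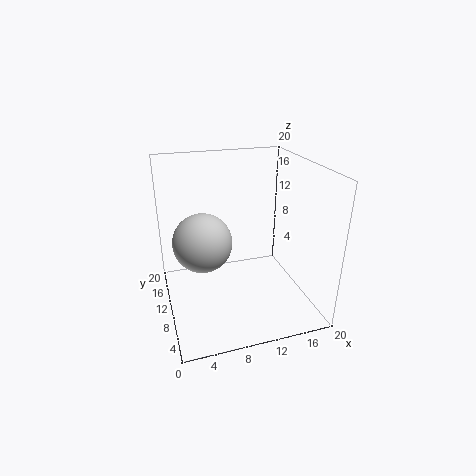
cx = 5, cy = 10, cz = 10, color = 'lightgray'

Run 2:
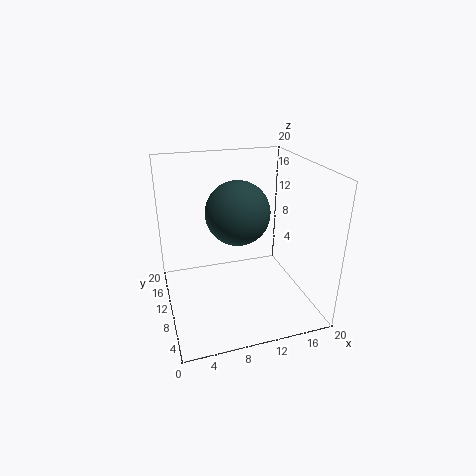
cx = 9, cy = 7, cz = 15, color = 'darkslategray'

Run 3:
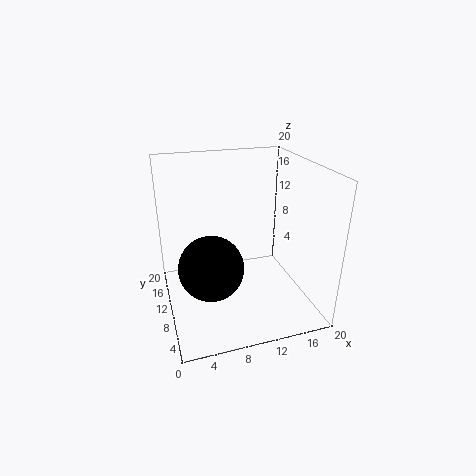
cx = 5, cy = 5, cz = 9, color = 'black'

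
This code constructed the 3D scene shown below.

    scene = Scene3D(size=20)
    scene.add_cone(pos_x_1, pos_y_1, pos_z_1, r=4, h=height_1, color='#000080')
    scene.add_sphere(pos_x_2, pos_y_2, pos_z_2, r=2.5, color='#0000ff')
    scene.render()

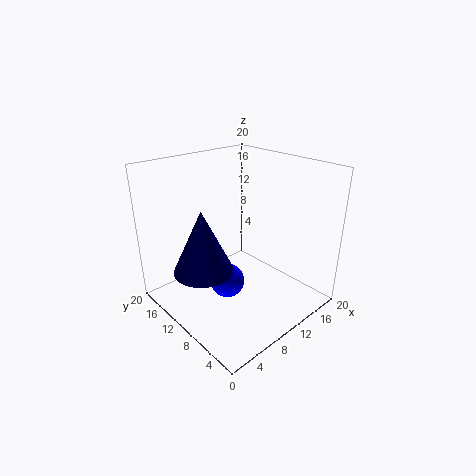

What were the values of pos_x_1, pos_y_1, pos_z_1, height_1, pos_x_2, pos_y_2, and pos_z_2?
pos_x_1 = 4.5
pos_y_1 = 10.75
pos_z_1 = 6.75
height_1 = 8.5
pos_x_2 = 9
pos_y_2 = 11.25
pos_z_2 = 2.75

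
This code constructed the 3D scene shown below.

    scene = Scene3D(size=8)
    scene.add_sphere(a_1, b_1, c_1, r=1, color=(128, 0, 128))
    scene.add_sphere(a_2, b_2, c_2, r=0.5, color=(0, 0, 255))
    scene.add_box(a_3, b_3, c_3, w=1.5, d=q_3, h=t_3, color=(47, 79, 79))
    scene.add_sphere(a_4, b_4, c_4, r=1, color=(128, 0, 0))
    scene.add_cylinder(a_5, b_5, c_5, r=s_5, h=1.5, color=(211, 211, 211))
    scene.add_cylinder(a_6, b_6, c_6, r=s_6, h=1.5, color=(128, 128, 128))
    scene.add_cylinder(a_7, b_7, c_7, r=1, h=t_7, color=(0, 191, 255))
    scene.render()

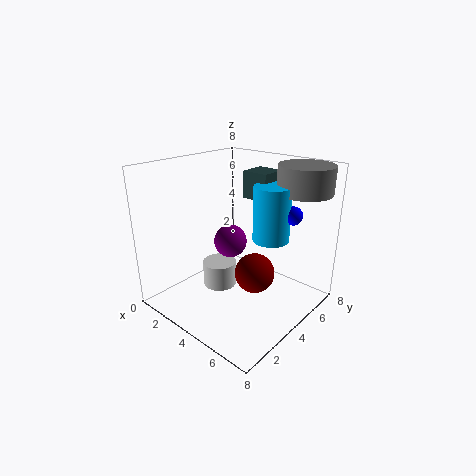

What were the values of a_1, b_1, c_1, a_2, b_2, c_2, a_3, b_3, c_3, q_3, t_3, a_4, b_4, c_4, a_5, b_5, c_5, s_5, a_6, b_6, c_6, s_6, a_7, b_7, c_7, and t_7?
a_1 = 2.5
b_1 = 5
c_1 = 3
a_2 = 6.5
b_2 = 5.5
c_2 = 5.5
a_3 = 3.5
b_3 = 5
c_3 = 6
q_3 = 1.5
t_3 = 1.5
a_4 = 6
b_4 = 3
c_4 = 3
a_5 = 2.5
b_5 = 4
c_5 = 0.5
s_5 = 1
a_6 = 6.5
b_6 = 6.5
c_6 = 6.5
s_6 = 1.5
a_7 = 5.5
b_7 = 5
c_7 = 4
t_7 = 3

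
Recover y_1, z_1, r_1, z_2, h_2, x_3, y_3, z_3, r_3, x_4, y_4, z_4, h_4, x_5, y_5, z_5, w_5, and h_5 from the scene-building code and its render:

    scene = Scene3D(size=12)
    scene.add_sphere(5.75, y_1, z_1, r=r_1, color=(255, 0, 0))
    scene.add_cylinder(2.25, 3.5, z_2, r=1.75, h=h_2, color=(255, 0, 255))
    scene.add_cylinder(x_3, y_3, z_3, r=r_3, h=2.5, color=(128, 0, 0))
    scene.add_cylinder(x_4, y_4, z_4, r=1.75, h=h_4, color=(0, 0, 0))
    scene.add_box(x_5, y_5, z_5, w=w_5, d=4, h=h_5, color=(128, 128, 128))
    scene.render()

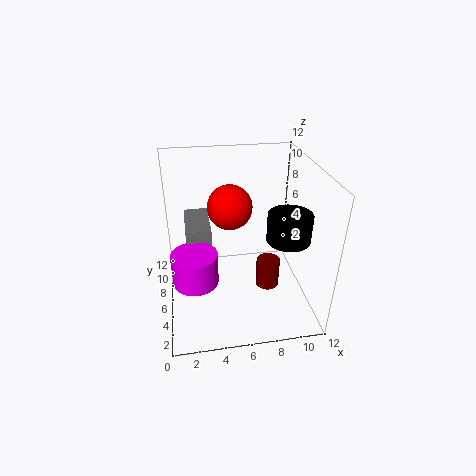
y_1 = 8.75; z_1 = 7.5; r_1 = 2; z_2 = 4; h_2 = 2.5; x_3 = 8.5; y_3 = 5.25; z_3 = 1.5; r_3 = 1; x_4 = 9.75; y_4 = 4.25; z_4 = 6.5; h_4 = 2.25; x_5 = 1.75; y_5 = 5; z_5 = 3; w_5 = 2; h_5 = 4.5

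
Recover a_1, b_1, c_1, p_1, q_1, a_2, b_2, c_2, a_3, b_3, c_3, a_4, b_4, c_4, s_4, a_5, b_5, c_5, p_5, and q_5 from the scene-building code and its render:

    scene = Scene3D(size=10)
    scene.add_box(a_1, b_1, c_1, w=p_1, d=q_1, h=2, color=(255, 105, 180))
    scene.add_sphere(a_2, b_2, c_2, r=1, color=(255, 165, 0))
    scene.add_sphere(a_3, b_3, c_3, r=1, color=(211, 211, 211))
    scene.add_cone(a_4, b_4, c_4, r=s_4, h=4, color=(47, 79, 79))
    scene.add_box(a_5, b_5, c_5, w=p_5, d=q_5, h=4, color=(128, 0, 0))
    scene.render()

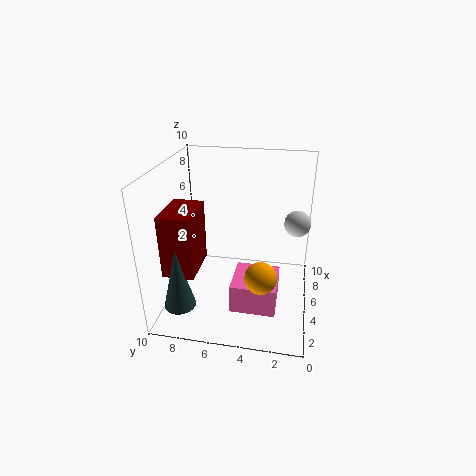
a_1 = 2, b_1 = 2, c_1 = 1, p_1 = 3, q_1 = 3, a_2 = 2, b_2 = 3, c_2 = 4, a_3 = 8, b_3 = 1, c_3 = 5, a_4 = 1, b_4 = 8, c_4 = 2, s_4 = 1, a_5 = 1, b_5 = 7, c_5 = 4, p_5 = 3, q_5 = 2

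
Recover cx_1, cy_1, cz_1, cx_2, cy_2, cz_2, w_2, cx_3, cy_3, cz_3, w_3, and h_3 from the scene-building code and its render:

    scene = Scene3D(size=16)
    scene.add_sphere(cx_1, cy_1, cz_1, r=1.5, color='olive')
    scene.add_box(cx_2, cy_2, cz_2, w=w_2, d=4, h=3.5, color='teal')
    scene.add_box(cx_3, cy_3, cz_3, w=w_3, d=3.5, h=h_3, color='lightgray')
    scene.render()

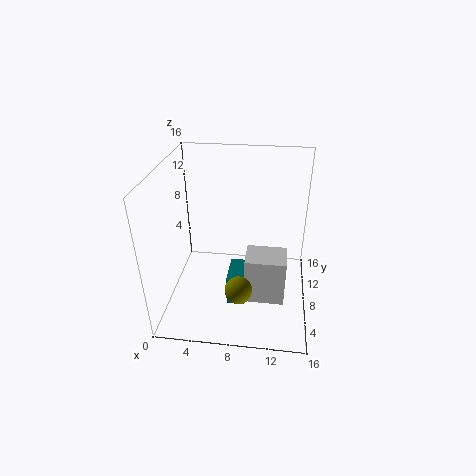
cx_1 = 8.5, cy_1 = 4.5, cz_1 = 3.5, cx_2 = 7, cy_2 = 5.5, cz_2 = 0.5, w_2 = 2, cx_3 = 9, cy_3 = 5.5, cz_3 = 1, w_3 = 4.5, h_3 = 5.5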